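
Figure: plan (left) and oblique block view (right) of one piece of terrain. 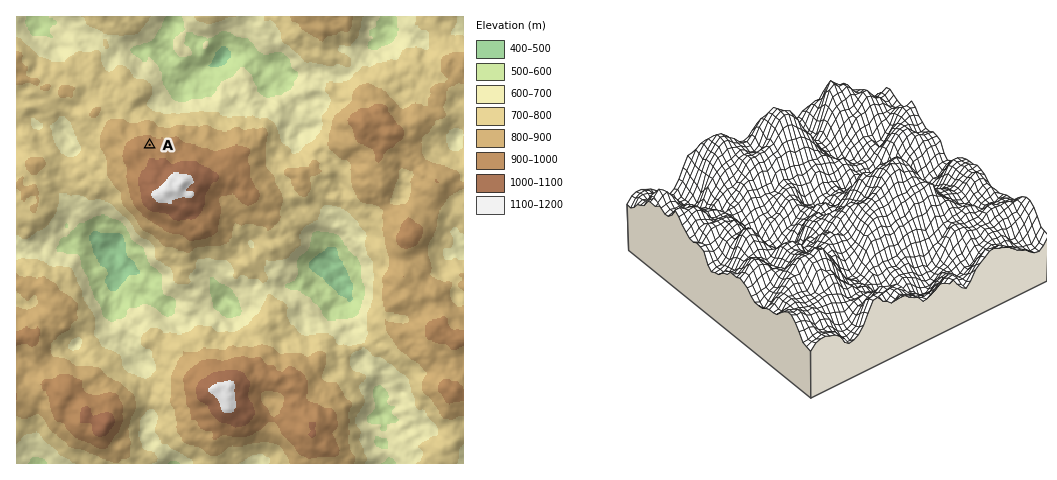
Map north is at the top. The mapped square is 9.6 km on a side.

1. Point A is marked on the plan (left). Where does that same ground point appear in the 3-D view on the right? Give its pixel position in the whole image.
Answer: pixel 925 192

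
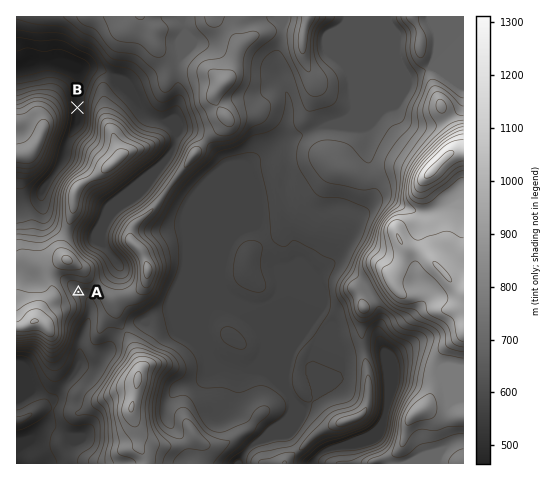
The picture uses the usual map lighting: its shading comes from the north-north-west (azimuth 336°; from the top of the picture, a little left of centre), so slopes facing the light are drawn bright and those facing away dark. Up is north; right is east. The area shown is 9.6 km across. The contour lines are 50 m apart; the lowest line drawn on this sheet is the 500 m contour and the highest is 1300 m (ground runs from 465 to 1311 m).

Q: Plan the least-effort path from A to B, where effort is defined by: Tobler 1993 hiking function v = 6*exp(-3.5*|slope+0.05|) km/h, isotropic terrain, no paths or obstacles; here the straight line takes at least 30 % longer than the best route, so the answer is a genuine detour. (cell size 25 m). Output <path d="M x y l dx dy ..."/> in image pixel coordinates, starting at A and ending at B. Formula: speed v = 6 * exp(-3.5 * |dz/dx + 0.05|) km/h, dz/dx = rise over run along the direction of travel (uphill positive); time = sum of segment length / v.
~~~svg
<path d="M78 292l3-4 9-4 1-1 3-5 0-9-3-5-3-4-3-1-15-15-4-9-3-3-3-7 0-38 13-26 0-18 9-18 0-8-5-9"/>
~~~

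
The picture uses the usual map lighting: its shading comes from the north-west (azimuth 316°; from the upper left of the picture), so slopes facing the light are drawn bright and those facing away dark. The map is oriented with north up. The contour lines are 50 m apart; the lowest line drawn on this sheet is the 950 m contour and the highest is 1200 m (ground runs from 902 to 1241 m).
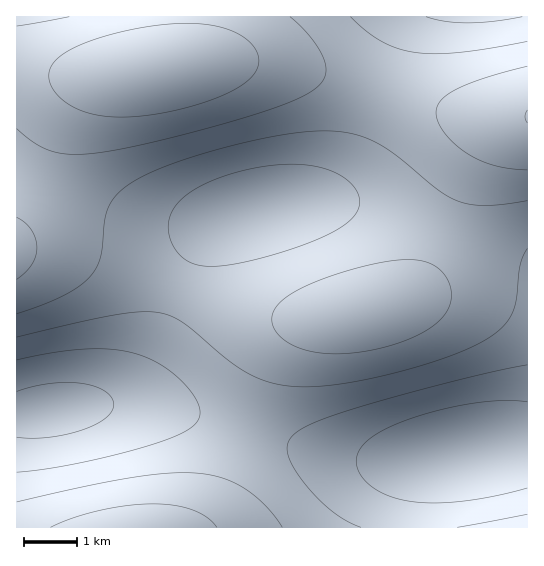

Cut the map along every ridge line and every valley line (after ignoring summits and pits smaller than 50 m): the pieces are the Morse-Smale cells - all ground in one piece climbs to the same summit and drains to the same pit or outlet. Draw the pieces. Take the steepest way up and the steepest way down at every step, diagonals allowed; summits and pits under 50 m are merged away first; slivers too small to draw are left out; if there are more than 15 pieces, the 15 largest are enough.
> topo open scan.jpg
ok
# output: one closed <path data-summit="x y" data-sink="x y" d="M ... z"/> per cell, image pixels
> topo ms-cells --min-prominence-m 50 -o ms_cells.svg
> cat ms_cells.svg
<path data-summit="157 69" data-sink="469 453" d="M191 16l-175 1 0 232 34-1 33 7 40 13 80 32 46 13 34 6 35 0-24 9-9 7-10 15-15 32-16 48 62 19 45 10 63 1 23-3-12 7-9 13-7 25 0 26 118 0 1-266-134-50-47-9-42 0 22-8 18-17 15-28 20-57-59-20-43-9-24-3-36 0-43 6 9-6 5-12 3-16z"/><path data-summit="157 69" data-sink="50 410" d="M50 248l-28 0-6 2 1 163 14 0 55-8 43-1 49 7 67 18 20-60 15-27 14-14 25-9-36 0-45-8-49-16-84-34-38-10z"/><path data-summit="138 527" data-sink="50 410" d="M129 404l-43 1-70 9 1 114 181 0 7-6 19-32 20-60-66-19z"/><path data-summit="527 117" data-sink="469 453" d="M381 92l-21 58-15 28-18 17-23 7 43 1 47 9 133 49 1-143-43-1-22-2-41-10z"/><path data-summit="138 527" data-sink="469 453" d="M249 431l-4 0-2 3-10 32-18 43-16 19 208 0 4-34 5-17 9-13 12-6-23 2-63-1-45-10z"/><path data-summit="527 117" data-sink="473 17" d="M527 16l-118 0-13 26-16 49 42 14 41 10 22 2 42 0z"/><path data-summit="157 69" data-sink="473 17" d="M407 16l-214 0-2 27-4 14-5 6-7 3 43-5 36 0 24 3 43 9 58 19 13-39z"/>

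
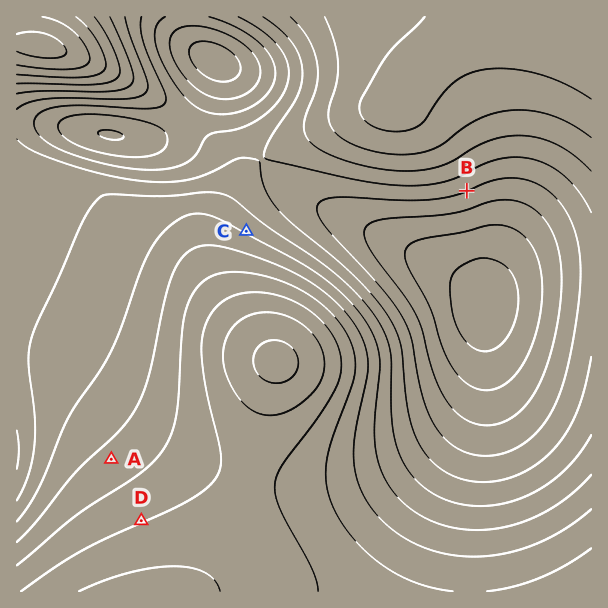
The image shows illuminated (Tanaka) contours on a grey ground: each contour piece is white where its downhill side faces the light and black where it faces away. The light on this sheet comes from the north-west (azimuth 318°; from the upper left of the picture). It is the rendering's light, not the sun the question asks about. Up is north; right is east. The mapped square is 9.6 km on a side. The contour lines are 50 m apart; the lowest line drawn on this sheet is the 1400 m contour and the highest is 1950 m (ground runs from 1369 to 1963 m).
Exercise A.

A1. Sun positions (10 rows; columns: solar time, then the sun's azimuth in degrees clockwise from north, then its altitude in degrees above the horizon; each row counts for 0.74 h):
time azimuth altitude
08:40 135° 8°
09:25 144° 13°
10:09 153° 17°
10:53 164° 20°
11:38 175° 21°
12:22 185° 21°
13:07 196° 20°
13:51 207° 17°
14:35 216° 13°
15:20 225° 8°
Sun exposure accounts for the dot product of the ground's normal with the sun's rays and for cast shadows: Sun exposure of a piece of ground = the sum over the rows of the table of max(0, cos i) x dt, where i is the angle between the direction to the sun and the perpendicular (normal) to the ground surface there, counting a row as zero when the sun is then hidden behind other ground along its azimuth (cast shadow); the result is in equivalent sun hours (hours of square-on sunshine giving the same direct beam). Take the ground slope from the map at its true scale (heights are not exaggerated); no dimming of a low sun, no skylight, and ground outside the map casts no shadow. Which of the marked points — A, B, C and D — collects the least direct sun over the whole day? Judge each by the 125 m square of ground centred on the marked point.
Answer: C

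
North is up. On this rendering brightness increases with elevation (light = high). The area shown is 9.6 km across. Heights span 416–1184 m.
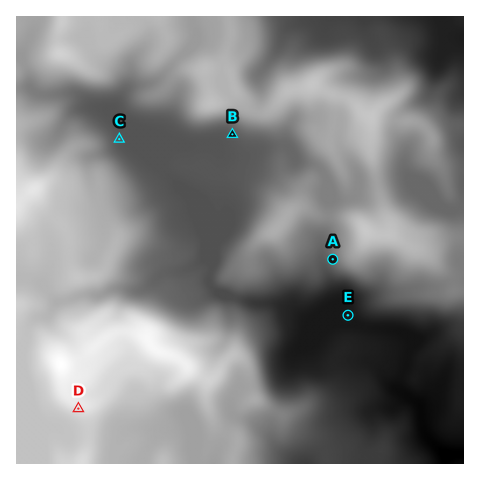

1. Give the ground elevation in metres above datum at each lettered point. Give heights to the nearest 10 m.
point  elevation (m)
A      750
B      690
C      680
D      1100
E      490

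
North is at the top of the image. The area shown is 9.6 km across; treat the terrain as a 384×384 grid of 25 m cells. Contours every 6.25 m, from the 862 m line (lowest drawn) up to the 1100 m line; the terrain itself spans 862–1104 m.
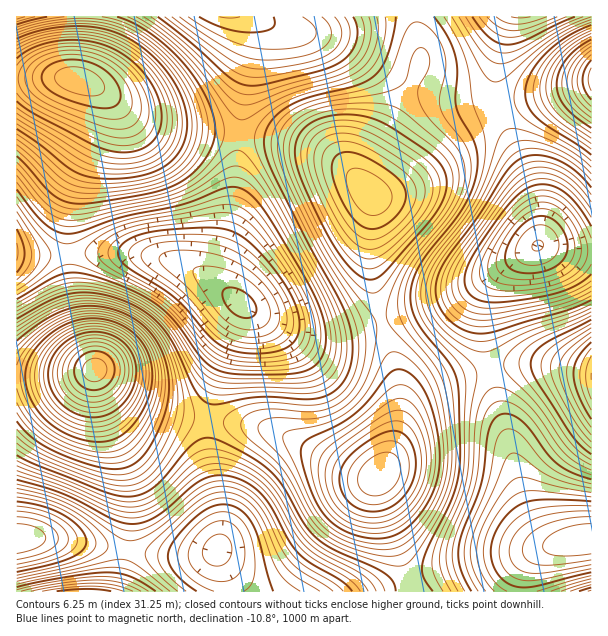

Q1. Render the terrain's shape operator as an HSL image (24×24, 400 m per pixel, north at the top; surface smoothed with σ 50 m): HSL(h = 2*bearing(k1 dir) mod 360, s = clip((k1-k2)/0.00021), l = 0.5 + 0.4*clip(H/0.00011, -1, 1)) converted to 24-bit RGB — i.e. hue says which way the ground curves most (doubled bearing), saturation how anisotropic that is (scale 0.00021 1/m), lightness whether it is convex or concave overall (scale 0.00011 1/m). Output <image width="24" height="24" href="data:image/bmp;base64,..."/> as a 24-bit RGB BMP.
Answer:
<image width="24" height="24" href="data:image/bmp;base64,Qk32BgAAAAAAADYAAAAoAAAAGAAAABgAAAABABgAAAAAAMAGAAATCwAAEwsAAAAAAAAAAAAATIgei4QkpV0Twk4Av1EAmlEPaUImUzU7ZjtejztrrzJXpC47eUI0Xmg0SJQlU98Ufe0ykNJIeZVUSWFSLlRGHF8zEXkdHIoRJDECMS4CPSkAckQAn2YApYADbnAgOEcuNjdEaTpepjJnyy9ju0VboY5bbcE7WOoYYu4Ob70laH88VVhAQU41MlUhKFQNIT0EKisILSkGPTIElHUB3cAB09kZb5MzMFM2JTQ2OTBBdkFdtk95w3yXv5uctcOWmNNxeNRGXK06TXZITltdXkxQaF8+Y2UkQEUPWDwuTEYuZnA1m707t9hnsM57ep5rQ1RkJSs+KTA7SV1ecpOPr6C40MDQ2czP1dTBrcWecq2HT4aVQUyKZESNlkmIl0FWfDo2pU+gcGKJap+Fech+nNiWosagin+lZTqVQSlwNUVpPZSITsaohc7MtsHT4NLh59ne1cnJm6u4SW+3LDSiUyyipDa5yUGwwkejvmjBmn2rh6+UfdJ8gNl+grmRb12tbCe/XibDSWHDWNLXUOrYW+Hhh7HJzLPM5MfK4cfEvKK2VE+oMSaHRCN/gzOcwkW3yV28vW+ytoOfvbyMotl1dNxZS7prPWWgKh/ITUHni6LlnNbqctvpRLPVWH+rq4OJ26+W47yhwomFh0uSQyRmPCJaYDpwlVaSsmWotHC7yIqv1bqm0+KlkN98PM6HG5C0CmLTQn/vnr3psMrkfJnPQ0eoZEl8nm1W2bRr476DxnpvnDyRWSByRydmT0VzYWGKhWqkiG3Tzqje7d7m6+vg3e7geN/dBqnoAITPFKLtcq7OjYu4p0+yiS6FdjZapH1I2dZn2dCGunuEpDS7chyuWC2tSVe3WYG/WmrIZW/twr7v4t7t5eLp3+LsvMvtJ3XtDGSyI3WRTXp3eUpUfSNKdBtEgzM5v79NuOB0sNCLk4Grdi7RZRnoYkvhcIXeZ5PkT3XrUYDmp8Xm3uvt4uXp697t2rjsfjjaOCeBLTFJPDMrQh8cTBQeaR8on3c9sNxapO1wf9FrXJWhNzOtNSrXZnDbhJzfbJDiQ3DnSZqjX8uAo+SW2+e74Kyl5k2axxCPeRhdSR80NhweMxgbRh8ldEs4tMRJtPBjo/ZYZtMyOndKL11nNXOMT5+1bZy1XnWtSmOdYnosZ7wLgOAAs9gArG4LkgsEhQEdeQ0tZx83VCk/Ti1IXEBXiIdesNJoyfNwwfRJiLkjN10iF0QfGFwsJno7QXJFXldJXE89iX8Pka0AdZYAVV0AMygAMRcCUBgIciUedTtLa0BzVjx4XFKBg5l6vNKE3+mE5t5dvq4wXnArH1MYDFARDkkSHzgZNy8fVTscsosa6tkAwLwAbmUBMCgFMCgKVlEbaXM7V3NpTEiATD+KXlqQiqCFv82T3dab2bOLxoVuooNeT4ZFIXAvE0AgEiEXIh0ZWjwluZhU27Ji2JRHp14xclI0X2w5P4w3OpxYQYuHOkyART6DZGSJjKmEscuYy9Cuz7K01afFzZ/Fo5CvWoiTLFBcFiEuHyIwX01HmaZ6x6qQz4SLyGuVrXOZgaKUXsGSOcWlL32aKjyBPDqGbH6Vi7yMndScq8+ztLfJzLHY3LLi1qHcqWrHUzCWHxtcISxVTW10Z6Nfr657uoCGxYSqwqC+sMTFkM/HTrPMIVesGiuYMz+rfKG4pdO3qt24nM+2lLO6pJS6zpXN3InQ31neoh/LUB2MLS1xSX58ZplSgaJUn55rqpqMtsCxv9TKpdHSVo3PFDjCDCe7LFzbjr7Vvt/WudbGm7aof5ONjG9vo2RtvVqI1Dq1zRnVkB60aD2PXX14jJp7dKJpaqpwgr6RptWzut3Jo8nQUnDNFC3FDTrGMofficvZttPQv7C5s3yOoVBYjF5Gim9IiFlSnUSQrCXBrx/VqkPGn3Wju6/TqLnPm9HWoOHXsufWtd/Ulq/JSknFIiivIlGoM6a/YcCriaiUs26EzjlryS1JsldAmY1SZH9eTEuJWyy2hSzjr2bjwprc2tb11tj11uL10+n0xOTqrcbUiX6+cD63TzOVQFN/QoZrQItEa3ZJgztAsylK1D1QyINyrbGIZqiiNHCuGznCLSjqj3zu0cf019r019f02Njz09TrubbTr4+6qFOykDSgfzaMdU5xa3JIWGcwS0wmTToofkk3vYJez8Catsapera5LX27FF21FWfaYZTmt8fvlcvCr6vHzZ+0zoSNyWNesj9BiThXfDFshTV5j0FojkU+ck4vS0EjQUQiWnQvjcdCstl/rc2SeqmRQHaRIWaBHI2UJsauXtK0"/>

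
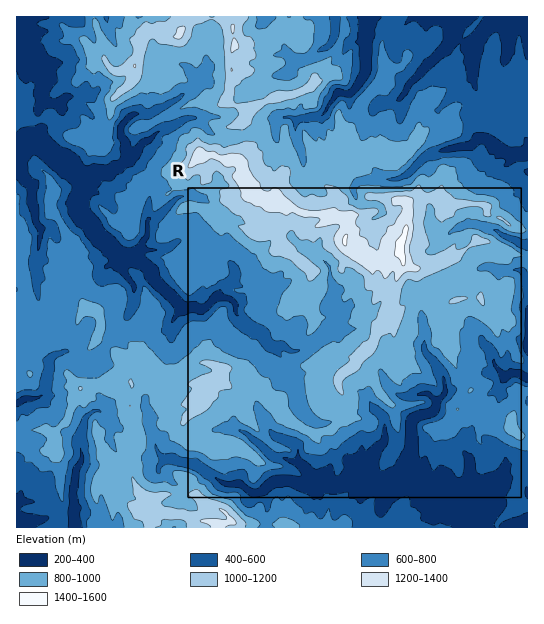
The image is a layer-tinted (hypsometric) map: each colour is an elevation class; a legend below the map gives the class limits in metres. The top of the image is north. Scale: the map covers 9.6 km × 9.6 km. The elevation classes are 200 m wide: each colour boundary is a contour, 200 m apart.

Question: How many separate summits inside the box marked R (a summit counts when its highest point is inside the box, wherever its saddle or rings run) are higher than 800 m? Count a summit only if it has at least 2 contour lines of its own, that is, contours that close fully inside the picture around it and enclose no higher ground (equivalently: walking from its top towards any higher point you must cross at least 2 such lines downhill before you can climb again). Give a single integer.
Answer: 1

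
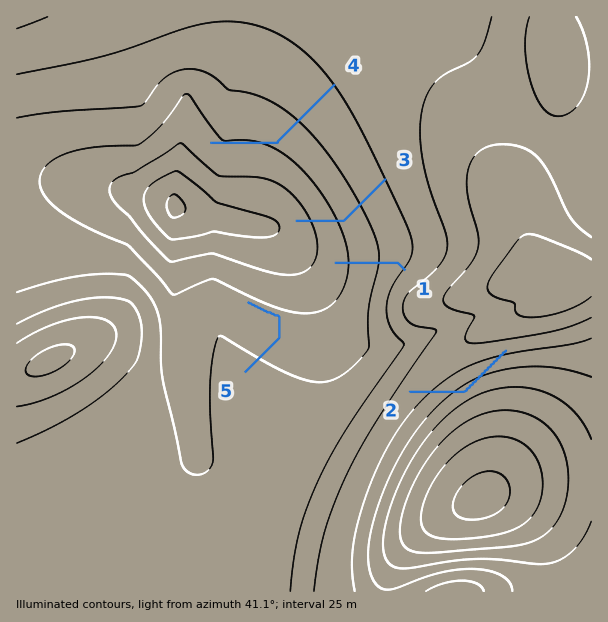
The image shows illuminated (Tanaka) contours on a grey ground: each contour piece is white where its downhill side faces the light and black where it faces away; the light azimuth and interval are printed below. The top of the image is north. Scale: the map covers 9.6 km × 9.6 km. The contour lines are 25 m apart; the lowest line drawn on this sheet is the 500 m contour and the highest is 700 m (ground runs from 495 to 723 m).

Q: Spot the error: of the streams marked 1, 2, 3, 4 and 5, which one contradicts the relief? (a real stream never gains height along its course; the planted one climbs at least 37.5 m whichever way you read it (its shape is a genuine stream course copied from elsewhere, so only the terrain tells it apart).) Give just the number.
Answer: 2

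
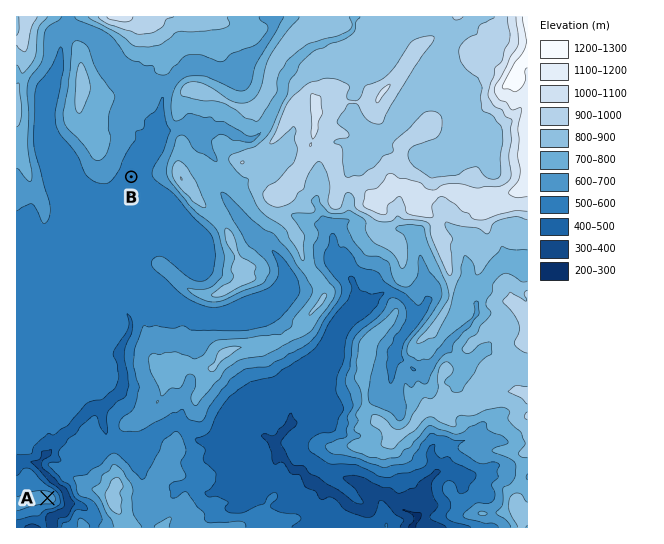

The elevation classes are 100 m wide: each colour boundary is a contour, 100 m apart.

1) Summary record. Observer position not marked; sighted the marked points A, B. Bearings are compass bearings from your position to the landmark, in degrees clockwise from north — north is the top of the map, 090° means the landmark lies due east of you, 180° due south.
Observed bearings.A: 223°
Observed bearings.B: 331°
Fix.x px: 212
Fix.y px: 322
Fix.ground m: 570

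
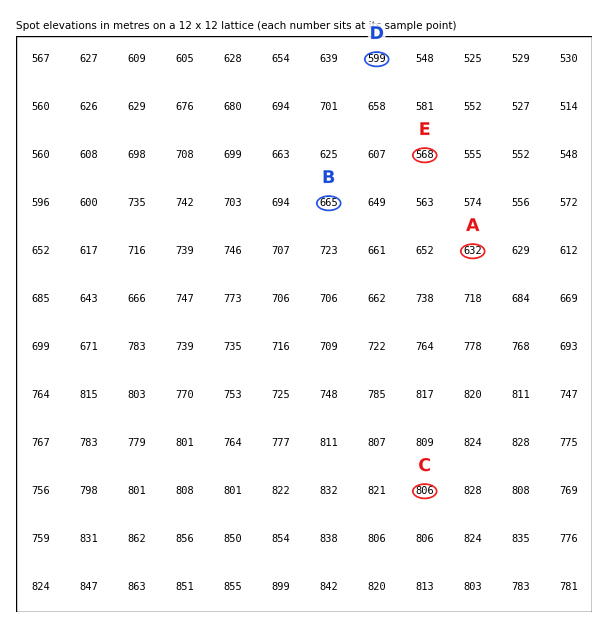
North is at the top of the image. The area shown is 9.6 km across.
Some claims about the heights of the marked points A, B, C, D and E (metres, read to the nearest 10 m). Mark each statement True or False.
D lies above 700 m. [False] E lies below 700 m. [True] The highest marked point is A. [False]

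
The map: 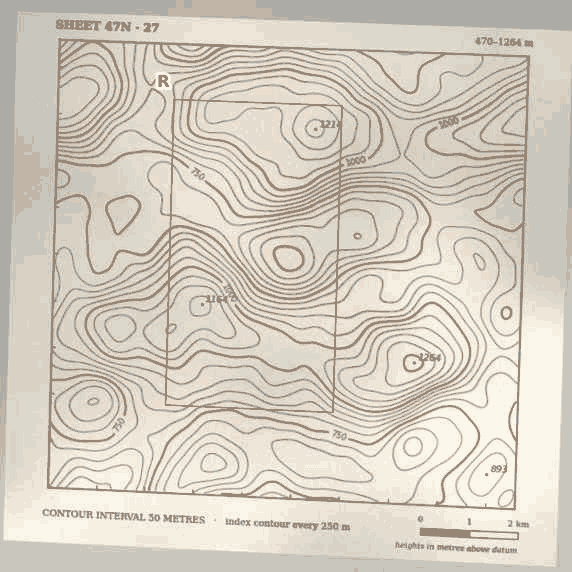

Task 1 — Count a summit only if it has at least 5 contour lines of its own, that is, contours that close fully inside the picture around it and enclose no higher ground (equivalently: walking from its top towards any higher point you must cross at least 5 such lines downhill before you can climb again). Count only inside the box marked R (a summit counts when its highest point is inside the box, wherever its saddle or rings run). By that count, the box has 1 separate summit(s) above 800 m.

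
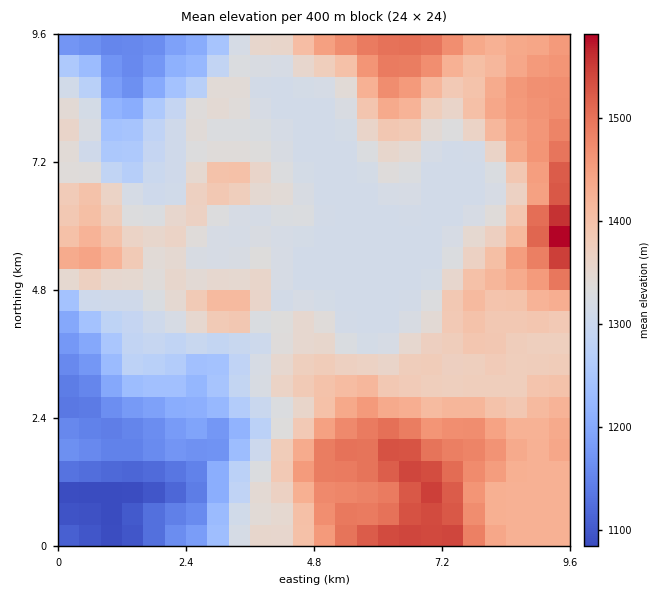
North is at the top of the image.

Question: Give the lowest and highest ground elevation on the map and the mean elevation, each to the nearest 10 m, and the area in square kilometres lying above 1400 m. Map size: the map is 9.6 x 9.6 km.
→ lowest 1080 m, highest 1600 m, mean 1340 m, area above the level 26.7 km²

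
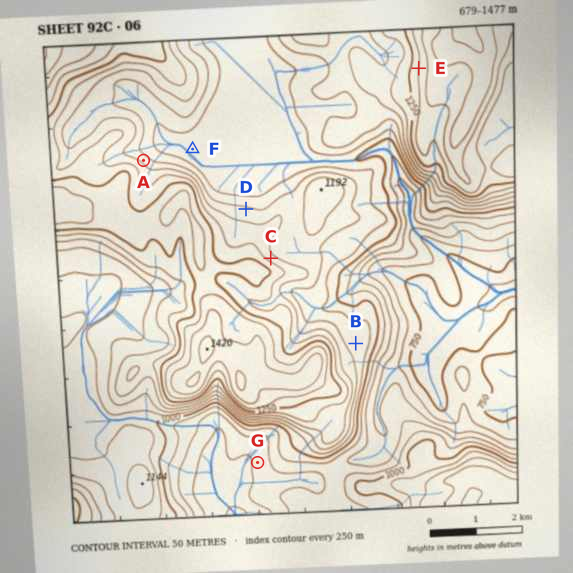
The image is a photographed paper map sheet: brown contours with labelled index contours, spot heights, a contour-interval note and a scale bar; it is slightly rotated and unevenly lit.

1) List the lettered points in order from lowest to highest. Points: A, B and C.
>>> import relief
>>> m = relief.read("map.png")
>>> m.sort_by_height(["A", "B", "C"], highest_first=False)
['B', 'A', 'C']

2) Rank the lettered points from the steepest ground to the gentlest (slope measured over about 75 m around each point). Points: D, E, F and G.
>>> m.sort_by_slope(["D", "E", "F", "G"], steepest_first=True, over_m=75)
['E', 'D', 'G', 'F']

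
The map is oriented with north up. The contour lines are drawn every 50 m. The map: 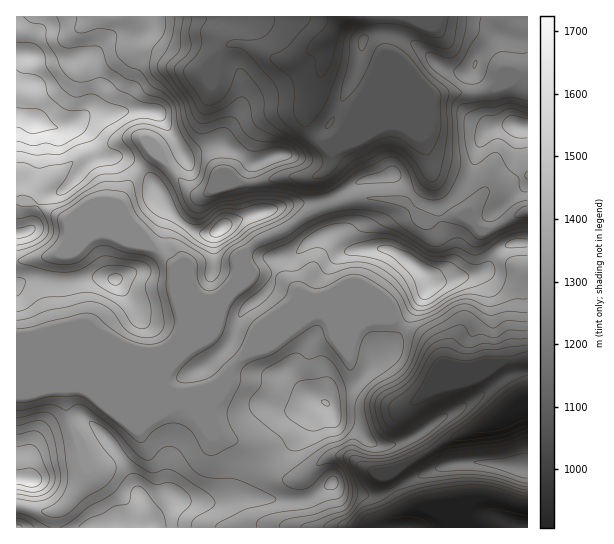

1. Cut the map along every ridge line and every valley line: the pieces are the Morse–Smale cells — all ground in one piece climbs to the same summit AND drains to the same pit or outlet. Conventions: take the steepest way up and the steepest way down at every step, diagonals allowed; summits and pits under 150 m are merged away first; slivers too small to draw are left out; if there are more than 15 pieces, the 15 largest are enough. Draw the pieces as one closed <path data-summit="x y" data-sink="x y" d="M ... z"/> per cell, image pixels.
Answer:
<path data-summit="35 121" data-sink="341 17" d="M527 16l-373 0-1 10-7 9-7 2-28 0-12 12-3 5 3 35-7 17-8 9 29 0 13-4 23 0 9 2 26 42-1 4-12 10 11 14 15 12 8 0 13-10 17-4 22 2 21-6 33 0 8-2 8 26 3 4 27-6 29 0 21 4 18-18 6-10-3-20-5-17-4-3-18-10-14-1-41 16-10-1 14-10 77-32 26-5 26 1 11-2 28-16 9 0z"/><path data-summit="30 479" data-sink="341 17" d="M319 313l-13 3-40 17-49 52-31 8-13-1-9-9 0-8 15-39-8 9-14 7-15 0-23-5-102 0-1 131 13 0 0-21 3-8 14-17 37-15 25 22 16 23 24 51 3 14 5-13 17-14 45 3 25-7 12-22 15-15 26-20 11-17 6-17 4-4 8 2 3-6 9-8 20-5 11-13 5-12 14-7 6-6 10-19-10-8-6-2-61 0z"/><path data-summit="35 121" data-sink="527 507" d="M153 16l-137 1 1 267 9-4 44 3 23-6 25 2 27-11 14-15-35-36-4-8 0-8 16-28 18-21 6 3 10 13 13-9 1-4-9-17-14-21-6-5-29-1-13 4-26 0-6 3 11-12 7-17-3-20 0-15 3-5 12-12 28 0 7-2 7-9z"/><path data-summit="425 274" data-sink="341 17" d="M386 199l-29 0-34 8-17 8-20 14-17 7-19 11-6 7 0 9-8 18-14 14-11 4-27 28-20 48 1 11 12 7 34-5 12-7 8-12 35-36 44-18 9-2 7 4 61 0 16 8 22-32 4-12 16 0 36-8 8-7 4-9 9-9 13-5 13-1-1-30-6 1-34 18-6 0-15-15-15 0-22 4-12-5-14-14z"/><path data-summit="30 479" data-sink="527 507" d="M83 417l-37 15-13 14-4 11 0 21-13 1 1 49 354 0 3-5 33-14-13-20-12 6-13 1-24-3-6-2-6-8-19 13-11 4-29 0-21-3-15 0-20 6-45-3-17 14-5 13-3-14-24-51-16-23z"/><path data-summit="30 479" data-sink="527 405" d="M405 327l-8 8-4 11-6 6-14 7-5 12-11 13-20 5-9 8-3 6-8-2-4 4-6 17-11 17-26 20-15 15-13 23 61 3 11-4 19-13 6 8 6 2 24 3 13-1 13-6-6-10 0-5 31-19-16-33 0-11 26-22 65-26-6 0-11 4-23 0-13-3-7-15-13-13z"/><path data-summit="518 127" data-sink="341 17" d="M527 75l-9 0-28 16-11 2-26-1-26 5-77 32-14 10 10 1 41-16 14 1 18 10 4 3 5 17 3 20-6 10-18 18 14 14 16 3 14-4 15 0 15 15 6 0 41-20 0-24-4-2-8-28 3-30 9 0z"/><path data-summit="35 121" data-sink="341 17" d="M159 252l-14 16-27 11-25-2-23 6-44-3-9 4-1 62 103 1 23 5 15 0 10-4 10-9 8-14 26-26-13-4-6-8-1-6z"/><path data-summit="222 227" data-sink="341 17" d="M171 169l-16 16 2 9 12 17 0 7-5 16 0 9-5 8 32 30 4 10 10 8 9 0 8-4 14-14 8-18 0-9 6-7 19-11 17-7 20-14 23-10-10-30-8 2-33 0-21 6-22-2-17 4-13 10-8 0-15-12z"/><path data-summit="425 274" data-sink="527 405" d="M485 272l-40 9-16 0-4 12-22 33 19 10 13 13 7 15 13 3 23 0 11-4 39-4 0-68-22-6z"/><path data-summit="35 121" data-sink="527 405" d="M527 360l-20 0-20 5-57 24-17 14-9 8 0 11 16 33 30-16 51-20 18-14 8-1z"/><path data-summit="525 467" data-sink="527 507" d="M491 463l-34 0-12 2-27 11-23 14 12 19 62-8 6-2 20 0 24 8 8 0 1-40z"/><path data-summit="525 467" data-sink="527 405" d="M527 404l-10 3-22 14-45 18-53 29-8 6 0 5 4 8 2 2 23-13 39-13 34 0 36 4z"/><path data-summit="35 121" data-sink="527 507" d="M495 499l-20 0-6 2-58 7-29 11-8 4-2 4 156 0-1-20-8 0z"/><path data-summit="222 227" data-sink="527 507" d="M155 152l-24 29-11 20 0 8 8 13 17 19 8 7 6 3 5-8 0-9 5-16 0-7-12-17-2-9 16-16z"/>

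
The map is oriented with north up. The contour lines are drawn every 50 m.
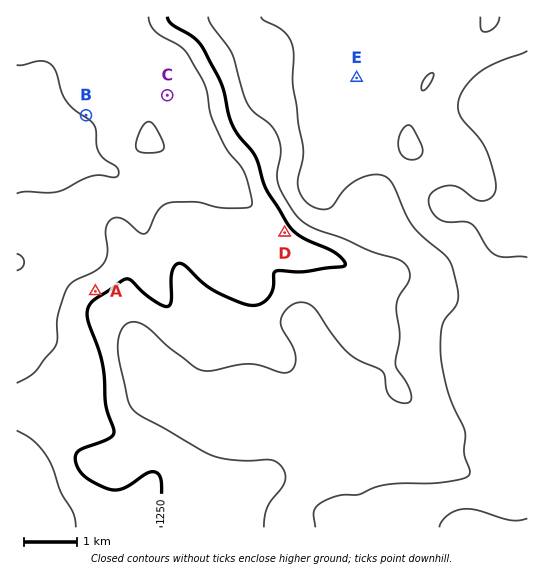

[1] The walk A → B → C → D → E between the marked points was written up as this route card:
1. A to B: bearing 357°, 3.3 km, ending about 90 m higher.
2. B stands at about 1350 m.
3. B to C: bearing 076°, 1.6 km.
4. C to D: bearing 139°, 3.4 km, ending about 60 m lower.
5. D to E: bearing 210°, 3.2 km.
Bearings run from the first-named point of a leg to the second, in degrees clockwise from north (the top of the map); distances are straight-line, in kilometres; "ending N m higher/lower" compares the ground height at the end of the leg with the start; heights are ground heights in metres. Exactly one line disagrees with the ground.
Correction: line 5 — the bearing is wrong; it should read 25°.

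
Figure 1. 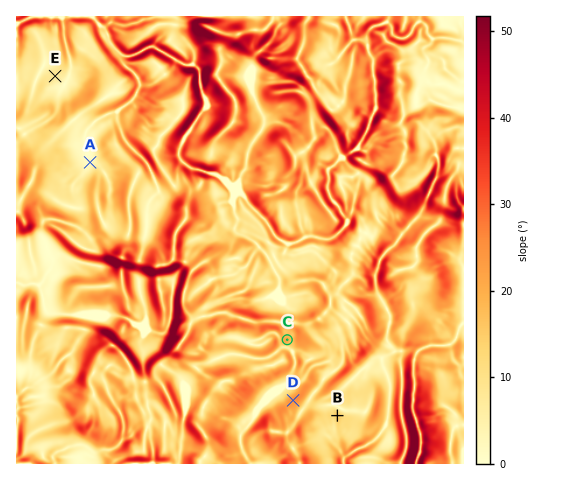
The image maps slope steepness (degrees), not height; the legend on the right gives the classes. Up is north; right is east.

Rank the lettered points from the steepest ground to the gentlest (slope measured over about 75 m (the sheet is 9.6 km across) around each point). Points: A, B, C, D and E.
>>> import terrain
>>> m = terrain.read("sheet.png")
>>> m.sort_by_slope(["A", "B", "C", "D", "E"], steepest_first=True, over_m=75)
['D', 'C', 'B', 'E', 'A']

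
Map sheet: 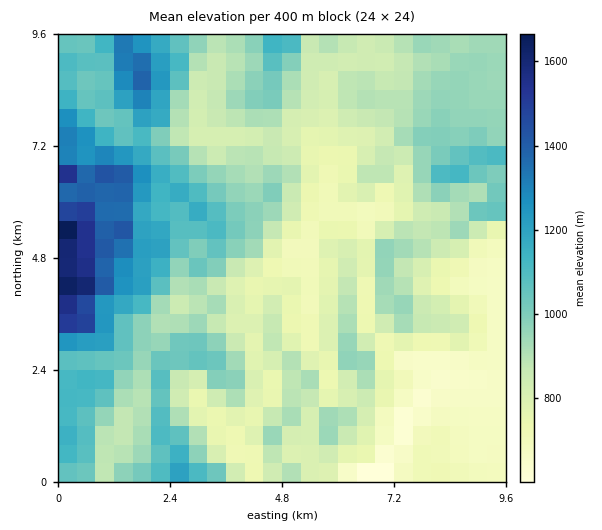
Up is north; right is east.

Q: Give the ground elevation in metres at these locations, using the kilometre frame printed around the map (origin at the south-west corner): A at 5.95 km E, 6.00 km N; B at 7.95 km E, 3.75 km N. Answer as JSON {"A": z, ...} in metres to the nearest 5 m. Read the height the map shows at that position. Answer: {"A": 700, "B": 840}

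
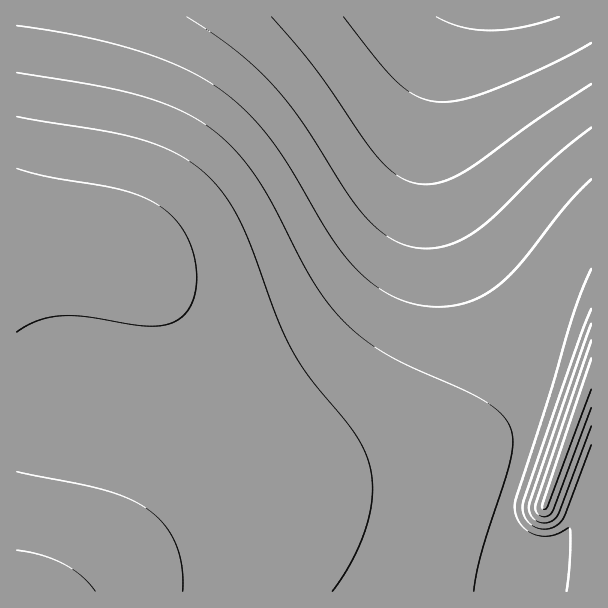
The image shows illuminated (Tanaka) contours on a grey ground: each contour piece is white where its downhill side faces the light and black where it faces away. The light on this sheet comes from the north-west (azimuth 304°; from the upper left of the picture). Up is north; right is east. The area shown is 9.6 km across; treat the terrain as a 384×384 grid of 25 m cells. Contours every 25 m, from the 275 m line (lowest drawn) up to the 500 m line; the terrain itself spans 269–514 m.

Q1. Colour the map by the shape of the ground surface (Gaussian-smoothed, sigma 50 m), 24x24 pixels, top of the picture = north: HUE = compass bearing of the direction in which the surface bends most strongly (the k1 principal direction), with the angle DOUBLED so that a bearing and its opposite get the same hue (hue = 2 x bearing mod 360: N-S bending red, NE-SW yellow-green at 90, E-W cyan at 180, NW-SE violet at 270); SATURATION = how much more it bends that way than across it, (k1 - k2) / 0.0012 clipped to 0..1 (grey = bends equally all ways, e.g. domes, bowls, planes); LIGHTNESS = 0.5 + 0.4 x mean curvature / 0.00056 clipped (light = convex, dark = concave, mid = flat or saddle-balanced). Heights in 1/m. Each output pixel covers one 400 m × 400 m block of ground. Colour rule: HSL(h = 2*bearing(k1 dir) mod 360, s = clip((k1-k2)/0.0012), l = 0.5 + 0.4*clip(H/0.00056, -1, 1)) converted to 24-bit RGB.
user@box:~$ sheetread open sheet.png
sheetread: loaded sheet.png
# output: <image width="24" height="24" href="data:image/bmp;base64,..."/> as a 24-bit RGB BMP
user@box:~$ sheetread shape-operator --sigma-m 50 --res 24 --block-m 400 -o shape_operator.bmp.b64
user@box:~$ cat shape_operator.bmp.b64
<image width="24" height="24" href="data:image/bmp;base64,Qk32BgAAAAAAADYAAAAoAAAAGAAAABgAAAABABgAAAAAAMAGAAATCwAAEwsAAAAAAAAAAAAAgoB/gn+Agn+Bgn+Bgn6Cgn6Cgn6CgX6BgH6BgH6Bf3+Af3+Af4CAgICAgIB/gIF/gIB/f4B/fn9/fn5/fX5/fH1/e3x/enx/gYB/gn9/gn+Agn6Agn6Bgn6Bgn6BgX6BgH6BgH+BgH+AgH+AgICAgICAgICAgICAgIB/f4B/f39/fn5/fX5/e31/e31/enyAgYB/gX9/gX9/gX6AgX6AgX6AgX6AgX6BgX6BgH+BgH+AgICAgICAgICAgICAgICAgICAf3+Af3+Afn6AgWeCriEUIa4UZIGCgIB+gH9+gX5+gX5/gX5/gX5/gX6AgX6AgX+AgH+AgH+AgICAgICAgICAgICAgICAgICAgH+Af3+Afn6AMjCD67Lw5+6yJVdwf4B+gH9+gH5+gH5+gX5+gX5/gX5/gX5/gH9/gH+AgICAgICAgICAgICBgICBgICBgICBgH+Bf3+Bf36AWXCAOGaB/97MIVBrfn99f39+gH59gH59gH5+gH5+gH5+gH9/gH9/gICAgICAgICAgIGBgICBgICBgICBgICBgH+BgH6Bf36BfHyBIlBr/t7NP2+Lfn99f399f359gH59gH59gH5+gH9+gIB+gIB/gIB/f4GAf4GAgIGBgIGBgICBgICBgH+CgH+CgH6BgH6Bf32BK1dyz5R26bOWfX58fn58f359f359gH99gH99gIB+gIF+gIF+f4F/f4GAf4GAf4KBf4GCf4CCf3+CgH+CgH6CgH6CgH6CgH2BYnOBMl96/97MfX59fn59f359f399gH99gIB9gIF+gIF+f4J+foJ/foKAfoKAf4KBf4KCf4CCf3+Cf36CgH6CgX6CgX2CgX2Cf32BIlBs/dvKfX5+fn5+f35+f39+gIB+gIB+gIF+gIJ+f4J+foJ/foKAfoKBfoKBfoKCfoCCfn+Bf36CgH2CgX2CgX2CgX2CgX2CMlx2v4BmfX1/fn5/fn9/f39/f4B/f4F/gIJ/f4N/f4N/foN/foOAfoOBfoKBfoKCfYCBfX6Bfn2Bf32BgH2CgX2Cgn2Cgn2CbXeCLF12fX2Afn6Afn+Af4CAf4GAf4GAf4J/gIN/f4N/foOAfoOAfoOBfYKBfYGBfX+BfH2BfXyBf3yBgH2BgX2Cgn2Cgn2Cgn6CI11wfX2Bfn6Bf3+Bf4CBgIGBgIKBgIOAgISAf4SAf4OAfoOBfoKBfYKBfYGBfH+AfH2AfHyAfnyAf3yBgH2BgX2Cgn6Cgn6CU3iAfX2Cfn6Cf3+Cf4CCgIKCgIKCgYOBgISBgISBf4OBf4OBfoKBfYGBfYCBfH6Ae3yAe3uAfXyAf3yAgH2BgX2Bgn6Cgn+CgX+CfX2Dfn6Df3+DgIGDgIKDgYODgYODgYSCgYSBgIOBf4KBfoGBfoCBfX+AfH1/e3t/e3t/fHt/fnyAf32AgH6BgX6Bgn+CgoCCfX2Efn6Ef4CEgIGEgIKEgYOEgoSEgoSDgoSCgYOCgIKBf4GBfn+AfX5/fHx/ent/enp/fHt/fXx/fn2Af36AgH+BgX+CgoCCfn2Efn+Ef4CEgIGEgIKEgYKEgoODgoOCgoOCgYKCgICBf3+Afn6AfX1/fHx/enp/ent/e3x/fH1/fX2Afn6Af3+BgICBgYCCfn6Df3+Df4CDgIGDgYKDgYKDgoKCg4OCg4KBgoGBgYCBgX+Af36Afn1/fXx/e3t/ent/e3x/fH1/fX6Afn+AfoCBf4CBgICBfn6Cf3+Cf4CCgIGCgYGCgYKBgoKBg4KBg4GAgoCAgX+AgX6AgH2Af32AfXx/e3t/e3x/e31/fH6AfH+AfYCBfoCBf4CBgICBf3+Bf3+BgICBgIGBgIGAgYGAgoGAgoGAgoB/gn9/gX5/gX5/gH2AgH2Afnx/fHx/e3x/fH6AfH+AfICBfYCBfYCBfoCBf4CBf3+Af3+AgICAgICAgIF/gYF/goF/goF/goB/gn5+gX5/gX5/gH1/gH2Afn2AfHx/fH2AfH6AfICAfICBfIGBfYGBfoCBfn+BgH9/gIB/gIB/gIB/gIF/gYF+gYF+goB+gn9+gX5+gX5+gX1/gH1/gH2Af32AfX2AfH6AfH+AfICBfICBfIGBfYCBfYCBfn+AgH9+gIB+gIB+gIB+gYB+gYB9gYB9gYB9gX99gX59gX59gX5+gH5/gH6Af36AfX6AfX+AfYCBfICBfIGBfIGBfICBfYCAfX+AgH99gH99gIB9gIB9gYB9gYB8gYB8gYB8gYB9gX99gH59gH5+gH5/gH9/f36Afn+AfX+BfYCBfYCBfICBfICBfICAfH+AeHOA"/>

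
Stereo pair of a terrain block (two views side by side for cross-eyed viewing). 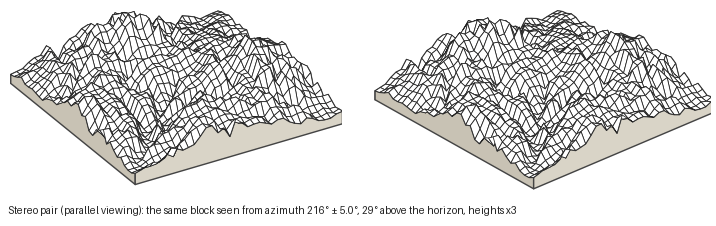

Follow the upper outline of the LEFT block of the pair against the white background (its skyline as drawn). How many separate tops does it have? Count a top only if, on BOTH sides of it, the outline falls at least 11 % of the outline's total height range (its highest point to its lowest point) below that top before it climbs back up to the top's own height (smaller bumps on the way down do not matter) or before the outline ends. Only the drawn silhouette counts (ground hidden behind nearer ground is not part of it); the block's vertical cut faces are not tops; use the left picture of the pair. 3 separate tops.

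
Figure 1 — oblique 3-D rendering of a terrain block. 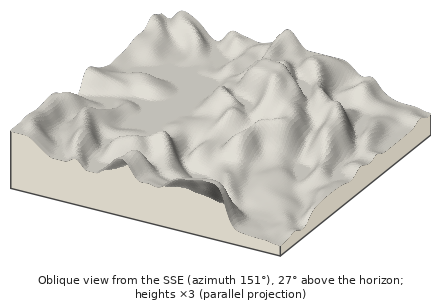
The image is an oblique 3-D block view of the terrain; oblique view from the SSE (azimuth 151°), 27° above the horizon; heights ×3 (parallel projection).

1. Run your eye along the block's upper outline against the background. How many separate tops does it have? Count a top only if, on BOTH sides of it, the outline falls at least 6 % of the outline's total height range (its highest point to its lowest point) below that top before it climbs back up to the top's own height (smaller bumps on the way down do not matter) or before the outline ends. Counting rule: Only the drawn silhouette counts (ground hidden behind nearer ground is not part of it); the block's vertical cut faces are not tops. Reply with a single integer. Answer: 3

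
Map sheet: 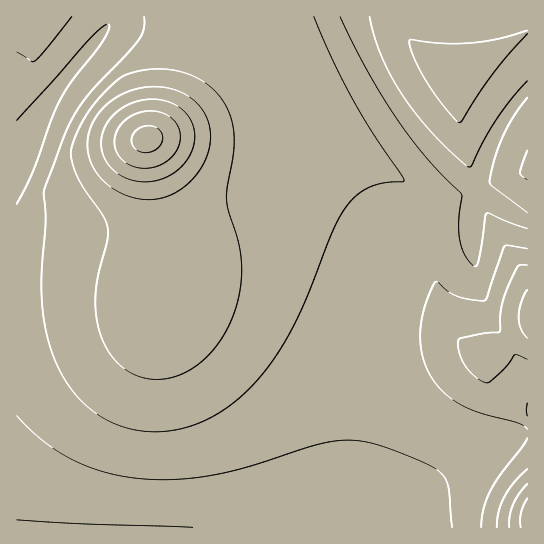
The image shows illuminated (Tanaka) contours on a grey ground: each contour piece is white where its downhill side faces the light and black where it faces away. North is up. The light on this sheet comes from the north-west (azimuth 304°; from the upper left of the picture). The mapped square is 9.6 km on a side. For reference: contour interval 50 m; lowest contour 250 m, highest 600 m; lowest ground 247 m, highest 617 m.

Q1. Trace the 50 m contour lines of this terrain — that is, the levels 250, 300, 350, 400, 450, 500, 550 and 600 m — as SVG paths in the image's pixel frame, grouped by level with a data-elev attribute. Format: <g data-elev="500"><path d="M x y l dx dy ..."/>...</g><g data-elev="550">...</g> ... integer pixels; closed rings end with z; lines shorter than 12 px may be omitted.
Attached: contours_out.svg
<g data-elev="250"><path d="M17 520l65 4 111 3"/></g><g data-elev="300"><path d="M17 416l28 26 29 18 33 13 38 6 36 0 38-5 34-9 60-19 20-5 20-1 20 3 49 19 12 6 8 6 4 7 3 8 3 38"/><path d="M527 229l-40-16-2 4-7 46-3 3-5-3-7-12-4-14 0-16 2-27-34-35-30-40-30-48-27-54"/><path d="M17 120l74-83 12-11 6-1 0 5-7 12-30 39-12 20-9 20-18 51-16 32"/><path d="M527 98l-14 19-10 20-9 22-4 23 2 4 35 27"/><path d="M370 17l4 20 8 20 9 20 12 18 30 39 20 20 16 13 2-1 13-27 14-22 29-36"/></g><g data-elev="350"><path d="M527 438l-5 9-22 28-9 15-7 19-3 18"/><path d="M527 416l0-13"/><path d="M527 249l-18-4-4 1-18 51-2 4-14-1-13-3-10-6-10-9-3 0-11 27-4 28 2 16 5 16 8 13 11 12 11 8 13 7 48 14 9 6"/><path d="M527 151l-7 22 1 2 6 5"/><path d="M17 52l14 9 4 0 37-44"/><path d="M527 30l-28 9-25 4-31 0-32-3-2 2 6 19 12 22 18 24 14 16 3-2 32-49 33-38"/><path d="M144 17l0 12-5 10-55 62-13 20-10 22-17 50 2 28-5 70 3 30 7 28 10 24 13 20 16 16 20 13 21 7 24 3 26-3 24-8 22-14 22-18 23-27 19-32 16-33 26-66 13-24 11-12 12-8 13-4 22-2-33-51-19-32-20-40-18-41"/></g><g data-elev="400"><path d="M527 469l-13 13-10 15-5 14-2 16"/><path d="M153 379l16-1 16-5 16-11 13-13 11-16 9-19 5-20 3-21-3-27-10-35-2-10 0-12 7-46-1-16-4-14-10-18-16-13-20-10-22-3-16 1-16 4-8 4-10 7-15 17-12 16-9 20-4 15 2 12 5 13 25 37 5 12-1 14-9 33-3 21 1 22 5 20 9 17 12 13 15 9z"/><path d="M527 265l-9 1-10 21-7 22-2 23-16 1-22 5-2 1-1 4 2 12 6 12 9 10 11 6 4-1 12-11 12-16 3 0 10 4"/></g><g data-elev="450"><path d="M527 484l-8 10-6 11-3 10-1 12"/><path d="M527 290l-6 12-2 15 2 12 6 9"/><path d="M143 199l20-1 11-5 9-5 16-17 10-21 1-20-2-9-5-10-13-14-19-8-12-2-13 0-13 3-12 5-11 7-9 9-8 11-4 11-2 12 2 10 3 11 6 9 9 9 11 8 12 5z"/></g><g data-elev="500"><path d="M527 498l-6 15 0 14"/><path d="M134 181l16 1 16-5 13-8 11-14 5-14-2-15-6-12-12-9-9-4-9-2-20 2-18 9-7 7-6 8-3 8-2 9 1 9 3 8 5 8 7 6z"/></g><g data-elev="550"><path d="M136 167l11 1 12-3 10-6 7-8 4-9 0-11-5-9-6-6-12-5-15 1-13 5-10 10-4 12 1 12 9 11z"/></g><g data-elev="600"><path d="M139 151l10 1 10-5 4-9-4-8-5-3-7-1-6 1-6 4-3 6 0 5 2 5z"/></g>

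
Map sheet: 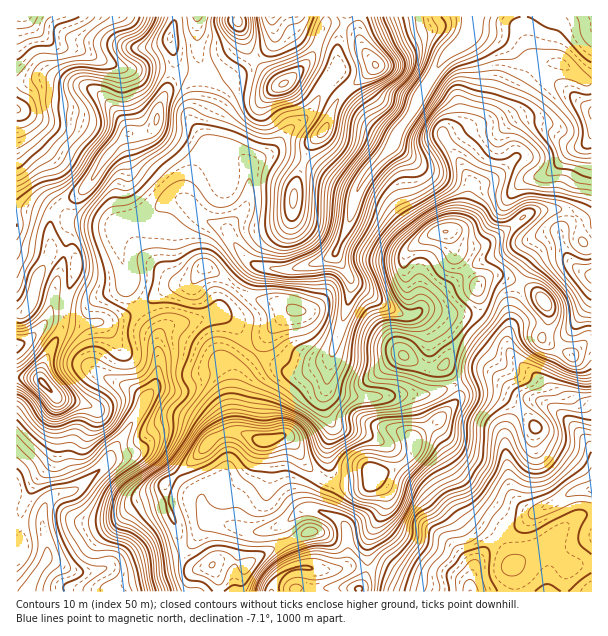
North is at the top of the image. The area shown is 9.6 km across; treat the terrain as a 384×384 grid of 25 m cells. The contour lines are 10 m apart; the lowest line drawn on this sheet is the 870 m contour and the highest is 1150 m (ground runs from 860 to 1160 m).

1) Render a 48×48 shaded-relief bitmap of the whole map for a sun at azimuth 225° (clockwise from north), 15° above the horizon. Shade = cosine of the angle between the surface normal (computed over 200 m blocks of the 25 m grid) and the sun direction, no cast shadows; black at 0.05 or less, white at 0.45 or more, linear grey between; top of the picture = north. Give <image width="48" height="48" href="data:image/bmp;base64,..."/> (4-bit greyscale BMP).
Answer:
<image width="48" height="48" href="data:image/bmp;base64,Qk32BAAAAAAAAHYAAAAoAAAAMAAAADAAAAABAAQAAAAAAIAEAAATCwAAEwsAABAAAAAAAAAAAAAAABEREQAiIiIAMzMzAERERABVVVUAZmZmAHd3dwCIiIgAmZmZAKqqqgC7u7sAzMzMAN3d3QDu7u4A////AJmYeIeK3uy7qIVphmd3VFZmZmiqmIiIiIiIiZib3uyqmIZoh3iIdmZmZ3iZmIiIiHeJq6ms3tuYd3Z4mqqpmHd3d4iZiIiIh2eLy6vN7tp3ZlVnmrypuph3Z4mZh3iId2acurzu7tl3ZWZnialou5hlV5mIh3eHd2ebqb3t3chnd4iIh2RZy5dVeZiId3d3d3eaiKzMvKd4iJmYd2et7KdWmIiHd3d3d3iYeJu6q5d4iImYiKze3KdWiJmHeJmHdpmZmZqYmoeIiImYiru7yoZWial3eaqYd6qqmZh2d3iZiJmZmqiKuXZniZh2esuYiLqqqpiHZnmZmauqqnV6l1Z4iYdme8qHh7u6qpmZmZmqmby6qENnZVeYeIZVe7l3ZrzLqpmaqqqpibqYhRJWd4qWaGRFi6h1V83cu7mJqrqod3VFQAJpqZhlZ1NGm6dUet79u6dnmqqYZUMzAASKl1RFdkVnmoVGq//7h2VGiZmYdURCATaJdVVmZmZniHZ5qf/VIzRGiZqZdlVDNWeJmZmZiHVFd4iaq+xgA1Z5mbuph2VVZmeau7u7qnRGeImt7ZcxNnmpiKqZh3Znd3eKu7y6mWRXiJzv2odlaJqYaKqZh2d4h3eKzMuHd2V4eM/sl6mHeJmHaJmYd3iIiIeKzKhVd3d3i+2XZ7qIeJh3eJmId3iZmYd5uoVFeId3i8l2VpmYd3dniJmYeImZmYZoqGRXiIiHirqFRHiIdmZniZmZiJmZh2VXh2mpqpmXirtzM4h4dmZniZqYiZh2VERFeM7KqqqXirkwI5h4h2Z4iZmImGQzIjMknf65qqqGeHQANKh4h1Z4mYiIdSI0REMn3/2pqqh2ZUITV5iIhUV4iHeHQjaaqYZq3dyZqpdmQzNGipmIdDZ4h3d1RHrMy5d6u7qZqpdlRFVoqqqHZEaId3d1Vpq8uoZompiJmYZURXd4mKqHZVeIiId2eJmsuGRGmph3dlQyR4eJh5mId3iIiHd4mZmrt0M1mphmVDIiRnZ3doiIiIiZiHeJmImrp0M1mpdmVEREVlRFRHd3iIiZiIiZmImrlkRFiZdmZ3dmZkRERHdmiIiJiIiJiHiqhlVmeIdniqhmVmZlVYd3iZiJiIiIh3iZmHd2eHdovLdVZ3dVVYeImYiZmYiIiImZqpmGZ3ec3ZZmd2VEVHeIiIiZmXd4iau6qql1VWi92nZmdkNGZXeJmZqoiGV5qry6mZhUVmiruGd3ZUVmVImqmbyGd1WJqsypmZhlaIeJl2ZmZWZlRKq6q8pld1aaqruquph3iYVYmHZVVVVVV6qqu5ZFeHeZqqq7qHiImYZomXVFVVVmiZmal0NGiYeImZqpdmeIqpdmiGRVZmd4mYiHZDV5u5h4iZmGVWZ5u4Q0Z2VmZ3iIdodmZnm8zKh4mallZmaKtzATV2Znd4h3Znd4iJq6qpdom7hWd3eKlAATV3d4iId2ZneIiIh2ipZovbZGiJiIcxE1Z3eJmHd3d3iYd3dmipdp3qM2iJmHYxJFZmeamHd3dw=="/>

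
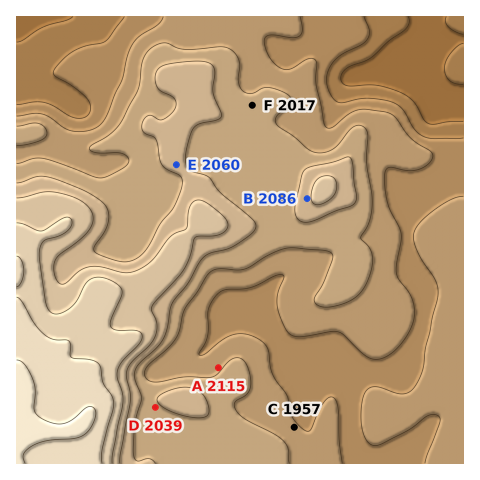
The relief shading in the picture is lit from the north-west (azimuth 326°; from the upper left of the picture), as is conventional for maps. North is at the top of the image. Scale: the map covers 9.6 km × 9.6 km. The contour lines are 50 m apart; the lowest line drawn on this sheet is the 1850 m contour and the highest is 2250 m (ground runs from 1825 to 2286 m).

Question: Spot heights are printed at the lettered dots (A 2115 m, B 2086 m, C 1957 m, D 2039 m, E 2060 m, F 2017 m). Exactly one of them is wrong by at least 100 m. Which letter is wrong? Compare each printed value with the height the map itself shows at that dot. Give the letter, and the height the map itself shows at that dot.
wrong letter A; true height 1990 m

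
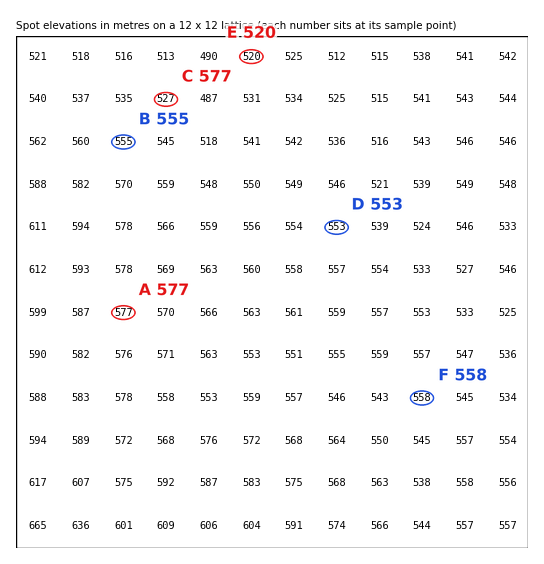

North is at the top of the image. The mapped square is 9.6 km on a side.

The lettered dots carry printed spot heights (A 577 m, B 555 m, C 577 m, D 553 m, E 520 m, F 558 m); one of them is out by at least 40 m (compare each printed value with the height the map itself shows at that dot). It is C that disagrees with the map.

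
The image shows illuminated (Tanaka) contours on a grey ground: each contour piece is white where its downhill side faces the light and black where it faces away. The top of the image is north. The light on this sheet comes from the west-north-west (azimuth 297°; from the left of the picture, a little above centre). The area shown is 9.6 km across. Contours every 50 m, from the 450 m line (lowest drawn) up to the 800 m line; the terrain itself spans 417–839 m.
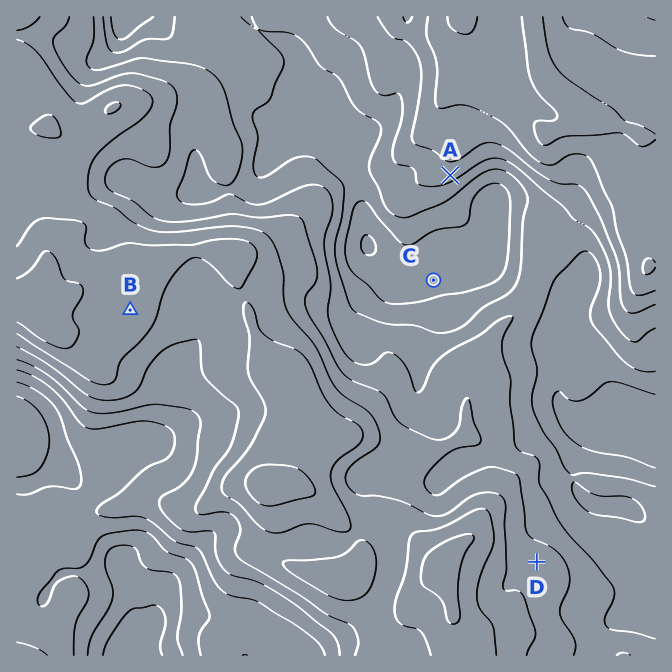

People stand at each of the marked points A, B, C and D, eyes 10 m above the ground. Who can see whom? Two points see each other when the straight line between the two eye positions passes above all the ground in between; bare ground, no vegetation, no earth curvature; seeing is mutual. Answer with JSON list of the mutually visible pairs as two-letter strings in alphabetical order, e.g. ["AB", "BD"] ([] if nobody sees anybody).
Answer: ["AC", "AD"]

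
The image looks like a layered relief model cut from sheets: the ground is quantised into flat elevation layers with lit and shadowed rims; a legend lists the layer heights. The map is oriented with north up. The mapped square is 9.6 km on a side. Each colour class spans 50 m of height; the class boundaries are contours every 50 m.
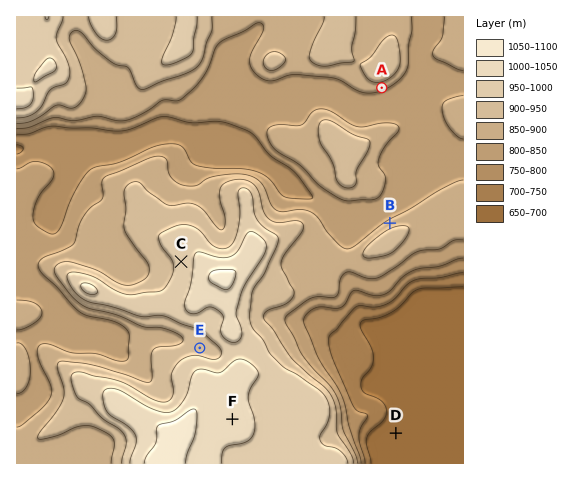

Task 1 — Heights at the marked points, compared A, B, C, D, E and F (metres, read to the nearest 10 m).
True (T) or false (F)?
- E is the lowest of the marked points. F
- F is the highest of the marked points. T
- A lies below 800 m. F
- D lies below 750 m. T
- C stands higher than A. T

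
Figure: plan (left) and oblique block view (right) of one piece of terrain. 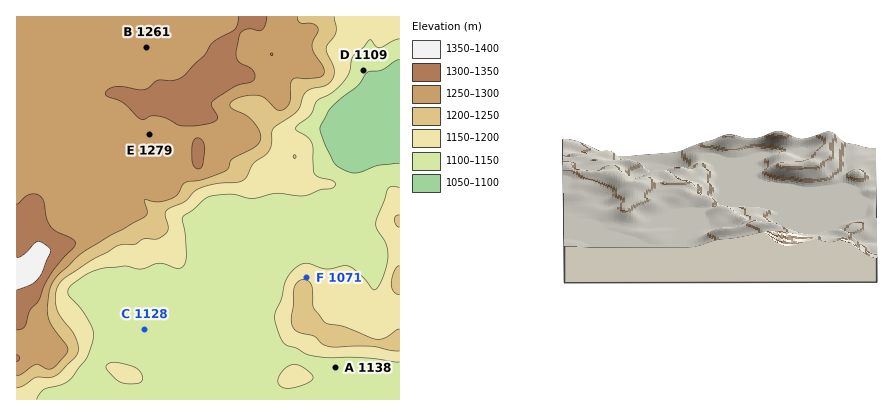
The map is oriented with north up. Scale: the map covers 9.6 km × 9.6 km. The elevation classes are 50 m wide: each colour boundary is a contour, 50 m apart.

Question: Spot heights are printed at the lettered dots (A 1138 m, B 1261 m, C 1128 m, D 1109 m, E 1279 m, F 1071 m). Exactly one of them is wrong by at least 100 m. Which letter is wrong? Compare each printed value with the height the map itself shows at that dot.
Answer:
F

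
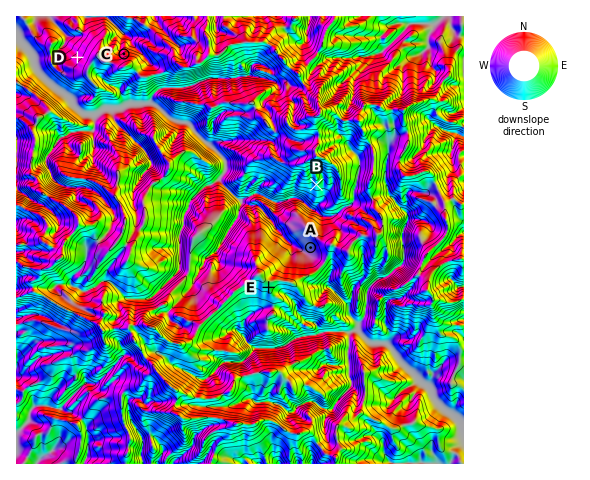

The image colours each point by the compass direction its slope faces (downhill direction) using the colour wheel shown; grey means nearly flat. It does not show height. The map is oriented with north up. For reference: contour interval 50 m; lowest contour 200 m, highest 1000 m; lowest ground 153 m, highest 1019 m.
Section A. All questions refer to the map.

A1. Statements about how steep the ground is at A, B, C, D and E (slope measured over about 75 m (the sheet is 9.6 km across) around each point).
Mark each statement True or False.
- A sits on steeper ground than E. False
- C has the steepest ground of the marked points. True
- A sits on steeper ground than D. False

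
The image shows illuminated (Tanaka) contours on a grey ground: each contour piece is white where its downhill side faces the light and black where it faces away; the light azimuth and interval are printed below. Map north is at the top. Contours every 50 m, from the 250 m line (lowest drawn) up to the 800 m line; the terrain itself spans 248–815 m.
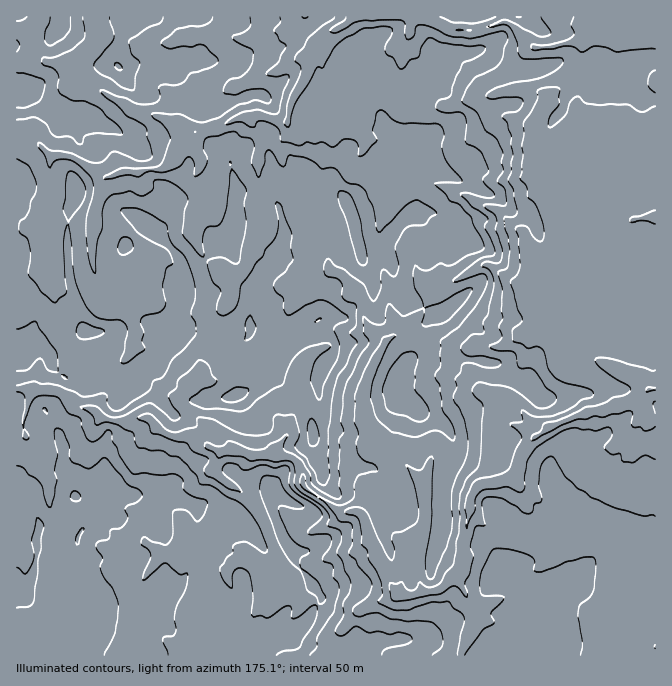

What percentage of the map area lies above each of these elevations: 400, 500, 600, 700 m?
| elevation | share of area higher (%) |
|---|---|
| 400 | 82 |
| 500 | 63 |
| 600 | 46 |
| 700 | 16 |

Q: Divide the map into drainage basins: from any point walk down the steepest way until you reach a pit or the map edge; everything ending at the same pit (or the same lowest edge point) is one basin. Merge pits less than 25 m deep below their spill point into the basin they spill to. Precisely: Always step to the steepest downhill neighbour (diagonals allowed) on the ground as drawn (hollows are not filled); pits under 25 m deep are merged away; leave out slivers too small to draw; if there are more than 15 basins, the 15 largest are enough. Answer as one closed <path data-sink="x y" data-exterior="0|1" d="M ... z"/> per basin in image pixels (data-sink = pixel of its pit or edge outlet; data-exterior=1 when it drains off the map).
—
<path data-sink="650 388" data-exterior="0" d="M507 16l-491 1 1 639 545 0 2-12-11-22-2-17 3-7 30-26 9-15 12-9 17-4 17 7 11 10 6-1 0-502-7 0-10 3-24 13-15-10-21 4-12-5-12 0-20 6-21 2-12-5-17-15-4-1 22-15z"/><path data-sink="655 647" data-exterior="1" d="M622 544l-7 0-16 7-6 6-9 15-30 26-3 7 0 12 13 27 0 12 92-1 0-93-6-1-11-10z"/><path data-sink="627 35" data-exterior="0" d="M655 16l-147 0-5 19-22 15 4 1 17 15 12 5 21-2 20-6 12 0 12 5 21-4 15 10 15-10 26-7z"/>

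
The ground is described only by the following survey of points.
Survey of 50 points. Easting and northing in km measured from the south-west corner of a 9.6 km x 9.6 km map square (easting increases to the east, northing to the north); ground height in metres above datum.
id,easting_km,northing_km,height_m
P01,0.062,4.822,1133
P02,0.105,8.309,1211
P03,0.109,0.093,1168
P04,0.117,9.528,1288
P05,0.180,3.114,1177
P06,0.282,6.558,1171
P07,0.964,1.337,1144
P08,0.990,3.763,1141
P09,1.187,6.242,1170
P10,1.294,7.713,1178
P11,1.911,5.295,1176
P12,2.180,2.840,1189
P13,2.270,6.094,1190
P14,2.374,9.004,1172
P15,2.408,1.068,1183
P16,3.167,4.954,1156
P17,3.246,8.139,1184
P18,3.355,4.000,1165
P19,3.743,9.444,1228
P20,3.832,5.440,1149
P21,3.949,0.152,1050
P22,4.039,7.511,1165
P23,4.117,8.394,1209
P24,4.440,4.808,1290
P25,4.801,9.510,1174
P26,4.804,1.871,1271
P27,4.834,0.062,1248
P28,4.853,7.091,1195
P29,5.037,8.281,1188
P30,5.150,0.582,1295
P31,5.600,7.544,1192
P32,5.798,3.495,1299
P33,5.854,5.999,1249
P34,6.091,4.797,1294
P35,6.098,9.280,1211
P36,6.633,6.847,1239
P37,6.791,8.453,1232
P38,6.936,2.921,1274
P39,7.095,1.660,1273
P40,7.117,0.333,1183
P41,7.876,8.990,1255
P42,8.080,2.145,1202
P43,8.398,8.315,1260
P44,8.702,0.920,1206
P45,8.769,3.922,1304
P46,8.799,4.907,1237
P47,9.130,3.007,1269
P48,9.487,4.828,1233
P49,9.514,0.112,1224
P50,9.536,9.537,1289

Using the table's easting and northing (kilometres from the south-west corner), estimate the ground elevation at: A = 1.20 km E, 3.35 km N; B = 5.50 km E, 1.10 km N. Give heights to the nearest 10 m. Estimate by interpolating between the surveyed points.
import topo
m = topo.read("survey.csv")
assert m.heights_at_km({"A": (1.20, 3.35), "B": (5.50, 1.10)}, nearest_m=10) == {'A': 1160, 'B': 1300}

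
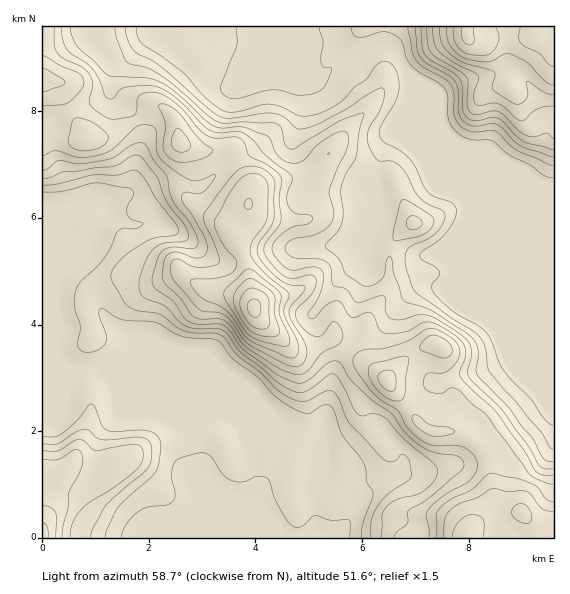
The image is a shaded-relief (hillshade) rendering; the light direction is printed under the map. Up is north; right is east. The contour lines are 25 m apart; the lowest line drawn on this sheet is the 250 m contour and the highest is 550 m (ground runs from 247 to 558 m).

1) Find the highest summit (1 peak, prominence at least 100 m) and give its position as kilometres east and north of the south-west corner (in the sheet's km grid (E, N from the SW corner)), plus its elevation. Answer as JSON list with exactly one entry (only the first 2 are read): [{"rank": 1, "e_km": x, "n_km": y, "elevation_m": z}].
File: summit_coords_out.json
[{"rank": 1, "e_km": 3.96, "n_km": 4.31, "elevation_m": 558}]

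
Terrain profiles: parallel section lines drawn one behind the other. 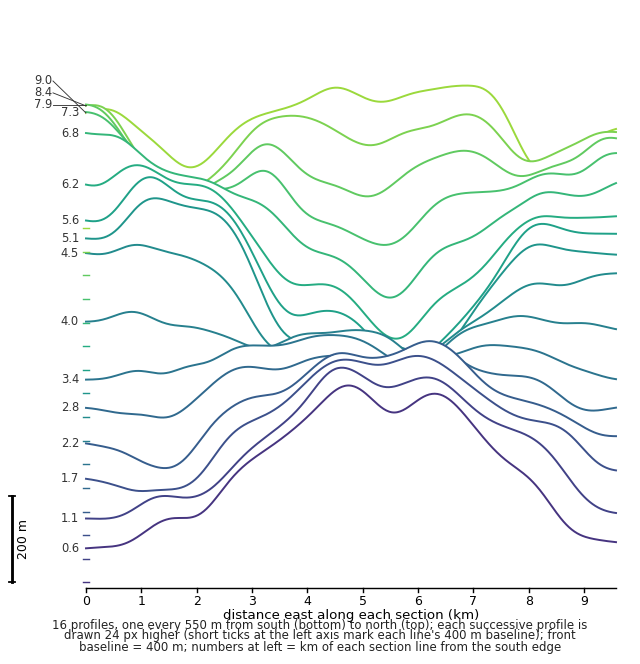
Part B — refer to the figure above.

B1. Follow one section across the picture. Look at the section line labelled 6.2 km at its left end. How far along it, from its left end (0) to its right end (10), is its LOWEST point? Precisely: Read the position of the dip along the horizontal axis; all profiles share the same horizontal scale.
6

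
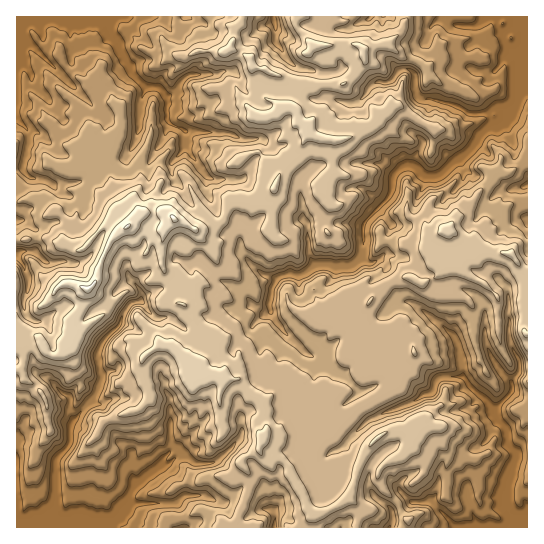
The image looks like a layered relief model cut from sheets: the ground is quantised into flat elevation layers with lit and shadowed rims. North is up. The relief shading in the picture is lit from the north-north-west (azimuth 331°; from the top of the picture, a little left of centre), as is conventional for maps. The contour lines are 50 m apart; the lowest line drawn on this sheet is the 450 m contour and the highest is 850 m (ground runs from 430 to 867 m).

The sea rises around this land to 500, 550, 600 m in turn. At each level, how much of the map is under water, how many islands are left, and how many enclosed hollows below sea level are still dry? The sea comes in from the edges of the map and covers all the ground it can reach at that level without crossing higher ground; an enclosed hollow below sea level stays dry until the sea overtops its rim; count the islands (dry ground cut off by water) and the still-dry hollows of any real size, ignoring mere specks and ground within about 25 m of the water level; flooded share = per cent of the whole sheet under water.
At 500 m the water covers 17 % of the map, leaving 0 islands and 0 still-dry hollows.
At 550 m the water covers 27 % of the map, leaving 0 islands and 0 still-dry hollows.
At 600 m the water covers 39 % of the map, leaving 0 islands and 0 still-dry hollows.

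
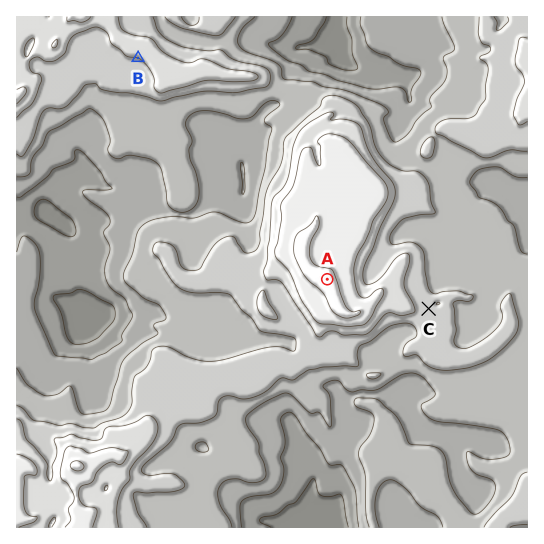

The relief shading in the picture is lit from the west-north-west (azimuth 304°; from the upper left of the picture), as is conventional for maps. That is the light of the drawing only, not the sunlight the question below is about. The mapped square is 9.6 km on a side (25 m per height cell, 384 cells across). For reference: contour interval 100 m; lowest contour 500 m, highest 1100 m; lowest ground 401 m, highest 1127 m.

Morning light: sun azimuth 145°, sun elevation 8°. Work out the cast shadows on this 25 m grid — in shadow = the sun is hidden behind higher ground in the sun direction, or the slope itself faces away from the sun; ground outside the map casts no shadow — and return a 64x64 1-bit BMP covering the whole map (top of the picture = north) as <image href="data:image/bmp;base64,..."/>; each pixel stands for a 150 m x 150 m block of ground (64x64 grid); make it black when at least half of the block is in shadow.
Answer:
<image width="64" height="64" href="data:image/bmp;base64,Qk0+AgAAAAAAAD4AAAAoAAAAQAAAAEAAAAABAAEAAAAAAAACAAATCwAAEwsAAAIAAAAAAAAA////AAAAAAAPEAAAIPAAcA+AAAAw8AB4L8AAAADwAPwP8AAAAPAA/g4QAAAA8AD/CBgAAADwAf8MAIAAAPAB/wwA4AAAEAB/38A/gAAIAD6f8AfAABgAPL/4AeAAGAA8P/AAAAAcABg//wAAABwAAH//gAAAHAAB//+AAAAAAAf//wAAAAAAB//+AAAAGGAA//+AAAAAYAD//4AAAAAAAP//kAAADAAA//+/4wAOAAD//5//8AUZgP/////wAZngH//8//gB0fAf//A+GAHAeB//4BgAAAB4H//AAAAACDAf/4wAACAIMB/+AAYAeAAYD/gADgA4ABwB4AEOIDwAHIAMB44gHgAOgD8HjwIfABCAfwOHAg8AAIB/A4+iD4AAgH+Az+AHwADwf4Dv8AeAAOB/x//4YAAAAP////hgAAAAb///4EAAAAAHwf/AAABgAD/A//AIABgA/4D/8AAAAAHgAP/wAMAAAAAA//AB4AAAAAD/8APAAAAAAP/wA4AAAAAB//AD4AAAAAH//APwAAAAAf//wfA4AAAB///B//AAAAH//+H/xAAAAH//Af/uAAAAH////+8AAAAH///974AAQAD///zvgAB4AP///D6AAD/////wHACAH///4cGeAMA////AA9444D///+ABhzgH////4DEPPAf+B3BAAE8cBnwAAOAADg=="/>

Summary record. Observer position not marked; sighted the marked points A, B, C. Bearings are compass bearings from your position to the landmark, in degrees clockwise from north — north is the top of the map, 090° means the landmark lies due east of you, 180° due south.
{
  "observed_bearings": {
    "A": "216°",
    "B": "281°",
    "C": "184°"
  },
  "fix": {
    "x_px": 443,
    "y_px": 118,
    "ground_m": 780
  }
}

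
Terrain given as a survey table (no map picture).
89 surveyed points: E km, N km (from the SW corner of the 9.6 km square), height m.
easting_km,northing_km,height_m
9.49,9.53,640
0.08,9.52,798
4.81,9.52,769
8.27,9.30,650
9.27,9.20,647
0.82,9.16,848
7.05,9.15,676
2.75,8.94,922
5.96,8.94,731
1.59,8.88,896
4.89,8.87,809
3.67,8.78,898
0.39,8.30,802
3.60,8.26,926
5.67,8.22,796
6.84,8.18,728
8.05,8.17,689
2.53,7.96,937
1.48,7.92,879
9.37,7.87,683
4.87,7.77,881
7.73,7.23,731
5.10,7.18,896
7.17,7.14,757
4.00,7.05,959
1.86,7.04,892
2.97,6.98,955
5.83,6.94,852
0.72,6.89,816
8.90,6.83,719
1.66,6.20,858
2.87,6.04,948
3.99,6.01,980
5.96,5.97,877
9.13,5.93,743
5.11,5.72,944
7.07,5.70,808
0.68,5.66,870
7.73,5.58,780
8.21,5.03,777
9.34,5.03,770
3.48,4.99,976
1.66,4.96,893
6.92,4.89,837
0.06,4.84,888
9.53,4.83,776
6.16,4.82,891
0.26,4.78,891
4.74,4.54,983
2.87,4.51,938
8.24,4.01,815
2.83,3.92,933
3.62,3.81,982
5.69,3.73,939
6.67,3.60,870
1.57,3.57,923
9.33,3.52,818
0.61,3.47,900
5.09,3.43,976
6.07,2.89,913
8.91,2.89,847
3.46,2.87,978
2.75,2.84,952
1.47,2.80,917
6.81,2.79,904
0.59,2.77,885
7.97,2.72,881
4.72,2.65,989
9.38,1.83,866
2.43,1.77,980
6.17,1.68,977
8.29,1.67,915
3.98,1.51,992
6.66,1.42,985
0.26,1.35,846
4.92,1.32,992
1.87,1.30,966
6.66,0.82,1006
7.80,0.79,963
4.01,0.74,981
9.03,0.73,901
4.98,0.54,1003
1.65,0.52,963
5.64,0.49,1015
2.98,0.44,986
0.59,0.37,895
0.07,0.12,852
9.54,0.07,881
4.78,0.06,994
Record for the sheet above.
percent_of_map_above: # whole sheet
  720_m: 92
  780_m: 84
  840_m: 72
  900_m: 50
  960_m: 24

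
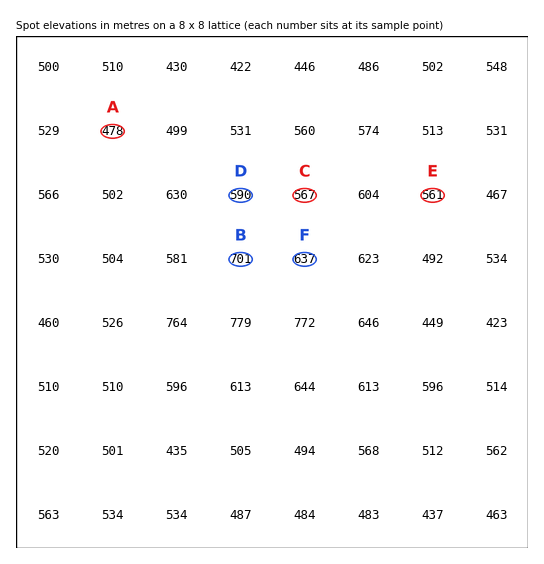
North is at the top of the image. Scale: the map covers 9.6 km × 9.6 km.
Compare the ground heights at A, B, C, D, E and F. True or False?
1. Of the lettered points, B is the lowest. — False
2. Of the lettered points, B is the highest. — True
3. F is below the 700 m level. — True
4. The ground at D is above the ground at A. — True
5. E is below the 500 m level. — False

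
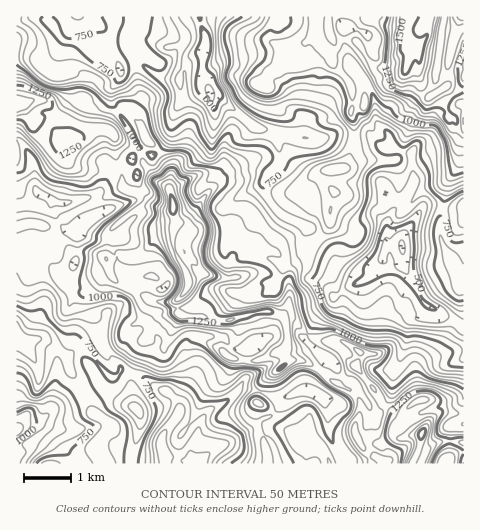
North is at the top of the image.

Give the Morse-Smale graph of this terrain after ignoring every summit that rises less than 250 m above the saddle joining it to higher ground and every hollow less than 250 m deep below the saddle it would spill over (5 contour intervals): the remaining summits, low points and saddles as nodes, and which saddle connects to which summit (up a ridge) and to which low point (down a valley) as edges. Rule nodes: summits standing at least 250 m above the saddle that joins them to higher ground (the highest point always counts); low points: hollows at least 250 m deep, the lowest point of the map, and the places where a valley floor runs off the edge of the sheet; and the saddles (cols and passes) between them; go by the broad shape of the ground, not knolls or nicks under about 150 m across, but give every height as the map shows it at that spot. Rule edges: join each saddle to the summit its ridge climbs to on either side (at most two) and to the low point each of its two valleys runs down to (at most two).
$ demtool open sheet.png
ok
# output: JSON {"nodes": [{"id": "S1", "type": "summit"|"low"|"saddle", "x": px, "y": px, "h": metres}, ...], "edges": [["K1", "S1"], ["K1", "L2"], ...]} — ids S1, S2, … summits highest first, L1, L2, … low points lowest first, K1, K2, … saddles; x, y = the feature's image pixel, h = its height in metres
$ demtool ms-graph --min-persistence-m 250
{"nodes": [
{"id": "S1", "type": "summit", "x": 417, "y": 47, "h": 1542},
{"id": "S2", "type": "summit", "x": 173, "y": 207, "h": 1539},
{"id": "S3", "type": "summit", "x": 421, "y": 434, "h": 1528},
{"id": "S4", "type": "summit", "x": 20, "y": 104, "h": 1400},
{"id": "S5", "type": "summit", "x": 17, "y": 431, "h": 1144},
{"id": "L1", "type": "low", "x": 402, "y": 246, "h": 392},
{"id": "L2", "type": "low", "x": 210, "y": 95, "h": 435},
{"id": "L3", "type": "low", "x": 194, "y": 463, "h": 503},
{"id": "K1", "type": "saddle", "x": 369, "y": 459, "h": 1153},
{"id": "K2", "type": "saddle", "x": 319, "y": 370, "h": 1080},
{"id": "K3", "type": "saddle", "x": 106, "y": 239, "h": 1074},
{"id": "K4", "type": "saddle", "x": 118, "y": 165, "h": 1041},
{"id": "K5", "type": "saddle", "x": 319, "y": 238, "h": 827},
{"id": "K6", "type": "saddle", "x": 133, "y": 62, "h": 764},
{"id": "K7", "type": "saddle", "x": 82, "y": 393, "h": 719},
{"id": "K8", "type": "saddle", "x": 459, "y": 325, "h": 562}],
"edges": [["K1", "S3"], ["K1", "L1"], ["K1", "L3"], ["K2", "S2"], ["K2", "S3"], ["K2", "L1"], ["K2", "L3"], ["K3", "S2"], ["K3", "L1"], ["K3", "L3"], ["K4", "S2"], ["K4", "S4"], ["K4", "L3"], ["K5", "S1"], ["K5", "S2"], ["K5", "L1"], ["K5", "L2"], ["K6", "S1"], ["K6", "S2"], ["K6", "L2"], ["K7", "S2"], ["K7", "S5"], ["K7", "L3"], ["K8", "S1"], ["K8", "S3"], ["K8", "L1"]]}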